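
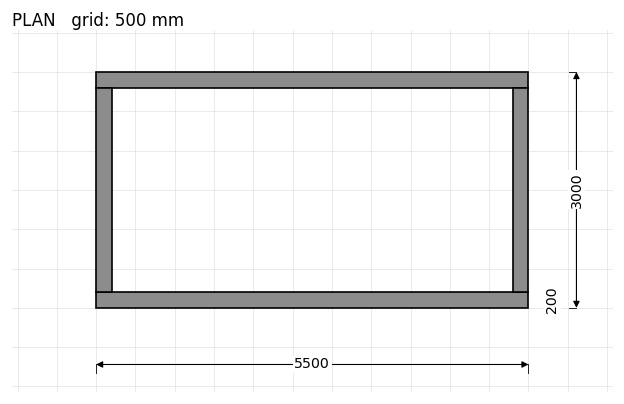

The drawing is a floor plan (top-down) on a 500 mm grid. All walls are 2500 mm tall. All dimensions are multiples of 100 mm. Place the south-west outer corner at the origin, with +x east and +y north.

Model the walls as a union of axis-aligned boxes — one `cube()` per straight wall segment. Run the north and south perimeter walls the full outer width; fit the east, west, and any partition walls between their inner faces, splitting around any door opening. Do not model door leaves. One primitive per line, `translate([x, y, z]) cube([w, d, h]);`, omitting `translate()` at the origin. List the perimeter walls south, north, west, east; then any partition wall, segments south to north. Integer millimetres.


cube([5500, 200, 2500]);
translate([0, 2800, 0]) cube([5500, 200, 2500]);
translate([0, 200, 0]) cube([200, 2600, 2500]);
translate([5300, 200, 0]) cube([200, 2600, 2500]);


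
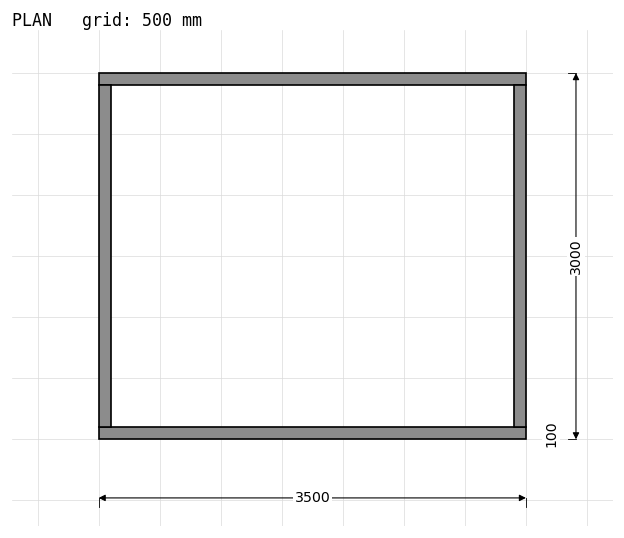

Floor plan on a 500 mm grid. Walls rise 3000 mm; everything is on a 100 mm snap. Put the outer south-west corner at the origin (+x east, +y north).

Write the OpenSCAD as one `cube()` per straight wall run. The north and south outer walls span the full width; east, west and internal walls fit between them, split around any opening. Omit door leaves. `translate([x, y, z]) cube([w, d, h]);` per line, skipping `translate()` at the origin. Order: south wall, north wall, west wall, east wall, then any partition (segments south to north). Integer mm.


cube([3500, 100, 3000]);
translate([0, 2900, 0]) cube([3500, 100, 3000]);
translate([0, 100, 0]) cube([100, 2800, 3000]);
translate([3400, 100, 0]) cube([100, 2800, 3000]);


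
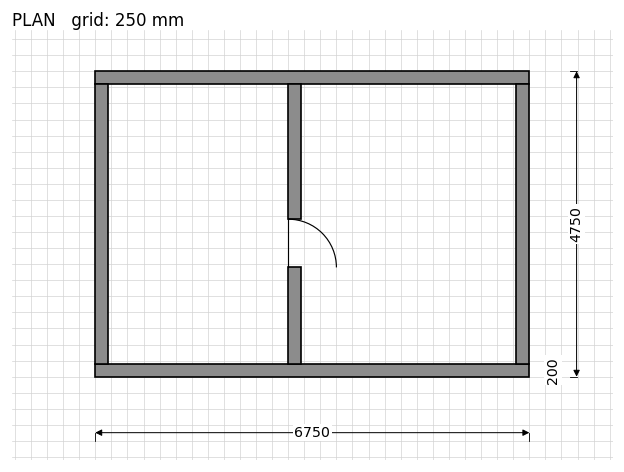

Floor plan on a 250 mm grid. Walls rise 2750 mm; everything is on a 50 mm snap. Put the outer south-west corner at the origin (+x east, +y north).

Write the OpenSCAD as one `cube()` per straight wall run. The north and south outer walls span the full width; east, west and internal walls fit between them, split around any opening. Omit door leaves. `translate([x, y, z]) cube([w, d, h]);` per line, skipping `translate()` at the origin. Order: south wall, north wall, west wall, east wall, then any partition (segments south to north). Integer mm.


cube([6750, 200, 2750]);
translate([0, 4550, 0]) cube([6750, 200, 2750]);
translate([0, 200, 0]) cube([200, 4350, 2750]);
translate([6550, 200, 0]) cube([200, 4350, 2750]);
translate([3000, 200, 0]) cube([200, 1500, 2750]);
translate([3000, 2450, 0]) cube([200, 2100, 2750]);


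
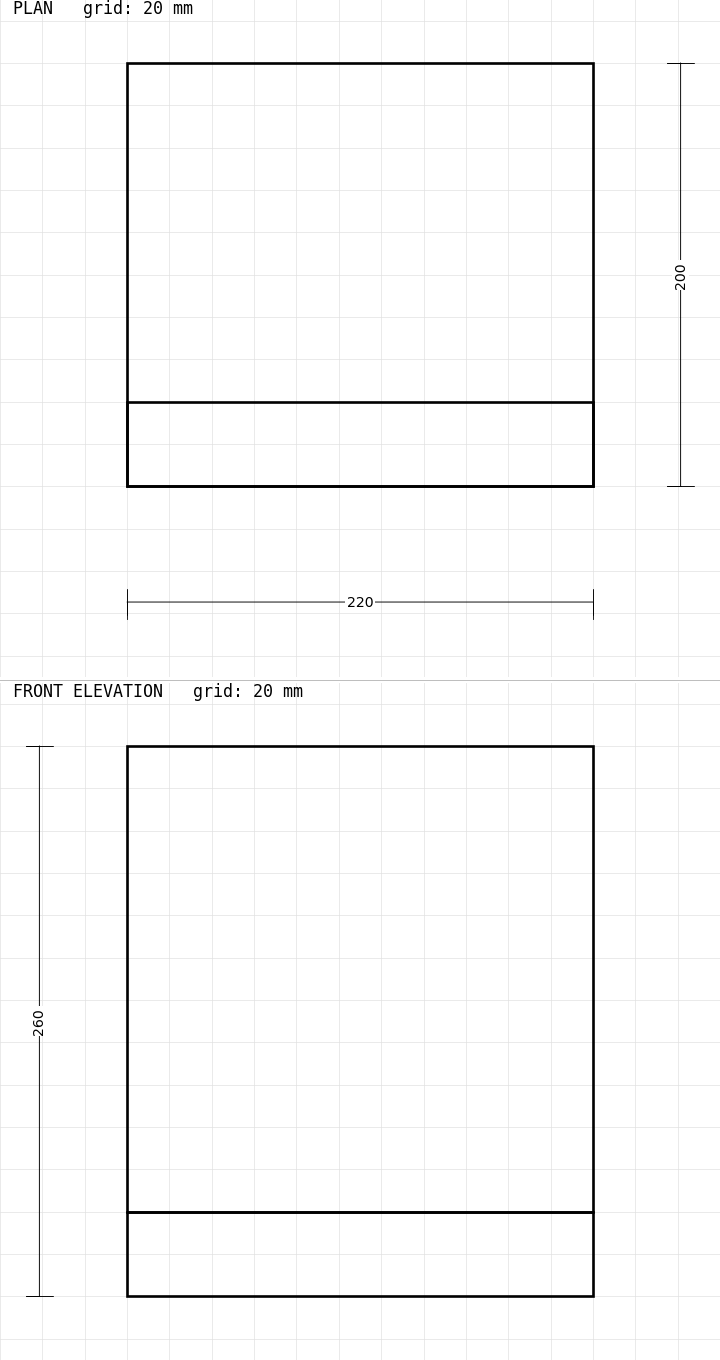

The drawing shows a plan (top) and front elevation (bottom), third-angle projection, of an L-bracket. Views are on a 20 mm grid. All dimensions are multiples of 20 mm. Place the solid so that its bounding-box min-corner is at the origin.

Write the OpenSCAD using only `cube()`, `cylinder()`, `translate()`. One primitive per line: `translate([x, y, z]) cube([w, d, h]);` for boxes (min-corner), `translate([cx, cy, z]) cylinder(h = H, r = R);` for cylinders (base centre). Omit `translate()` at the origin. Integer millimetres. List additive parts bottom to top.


cube([220, 200, 40]);
translate([0, 0, 40]) cube([220, 40, 220]);


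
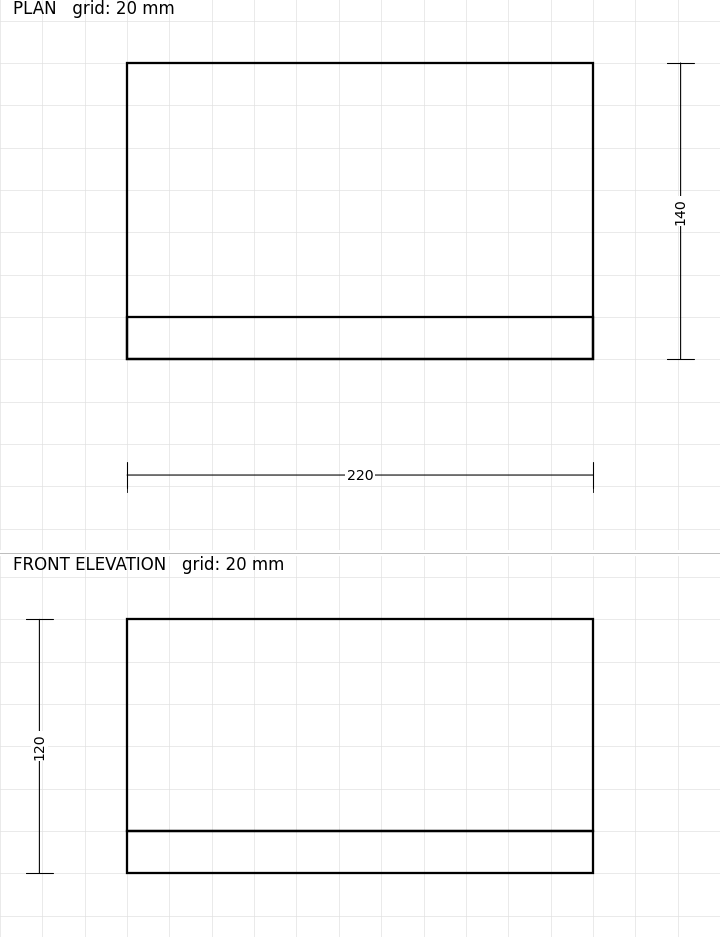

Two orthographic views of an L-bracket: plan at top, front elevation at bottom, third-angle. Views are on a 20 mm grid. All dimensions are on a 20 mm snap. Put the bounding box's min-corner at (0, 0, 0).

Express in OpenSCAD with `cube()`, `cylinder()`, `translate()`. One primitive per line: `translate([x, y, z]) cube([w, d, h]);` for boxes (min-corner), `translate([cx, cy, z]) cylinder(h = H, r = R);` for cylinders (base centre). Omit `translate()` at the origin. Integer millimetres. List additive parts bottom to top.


cube([220, 140, 20]);
translate([0, 0, 20]) cube([220, 20, 100]);


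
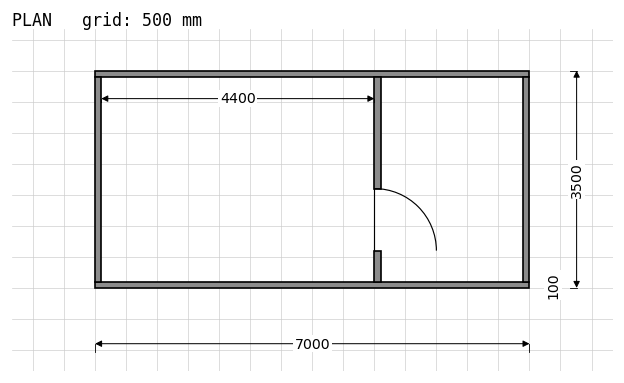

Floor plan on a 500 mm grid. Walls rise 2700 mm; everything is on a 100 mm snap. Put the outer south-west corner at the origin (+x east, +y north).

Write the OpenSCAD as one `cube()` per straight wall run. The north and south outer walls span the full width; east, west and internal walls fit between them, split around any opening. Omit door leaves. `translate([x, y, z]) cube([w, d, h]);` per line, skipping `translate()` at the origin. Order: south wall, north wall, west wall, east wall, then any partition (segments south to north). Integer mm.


cube([7000, 100, 2700]);
translate([0, 3400, 0]) cube([7000, 100, 2700]);
translate([0, 100, 0]) cube([100, 3300, 2700]);
translate([6900, 100, 0]) cube([100, 3300, 2700]);
translate([4500, 100, 0]) cube([100, 500, 2700]);
translate([4500, 1600, 0]) cube([100, 1800, 2700]);


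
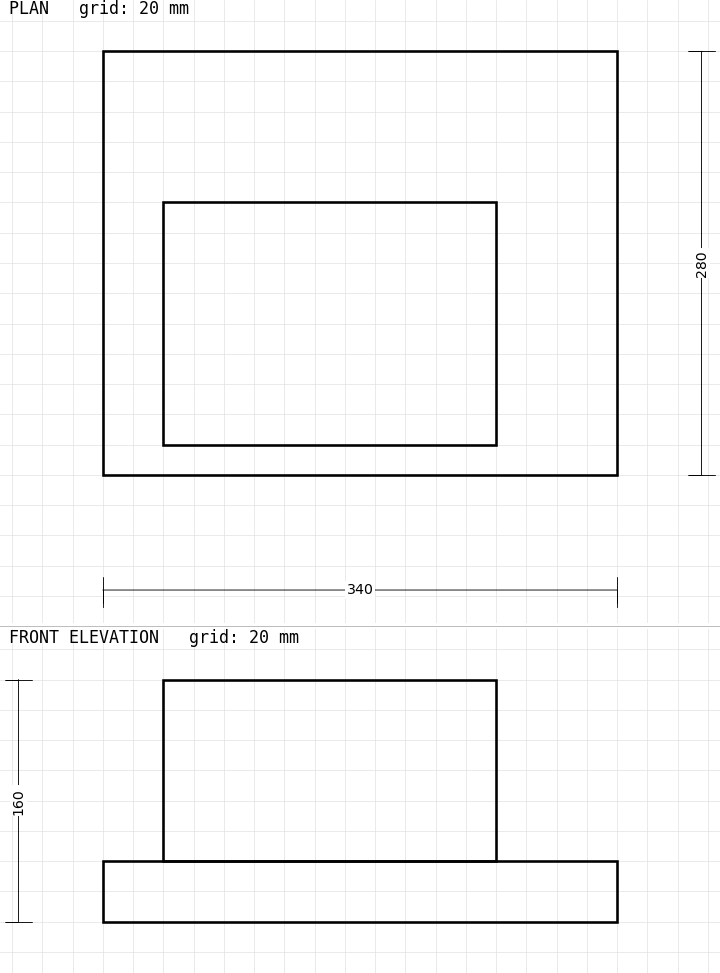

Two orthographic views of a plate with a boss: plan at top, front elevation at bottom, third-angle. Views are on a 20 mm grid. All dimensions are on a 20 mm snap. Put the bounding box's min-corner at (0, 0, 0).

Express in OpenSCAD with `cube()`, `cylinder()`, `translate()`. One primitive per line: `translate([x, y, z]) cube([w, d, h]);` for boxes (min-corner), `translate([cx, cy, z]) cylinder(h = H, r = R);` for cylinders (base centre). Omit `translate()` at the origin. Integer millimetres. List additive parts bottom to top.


cube([340, 280, 40]);
translate([40, 20, 40]) cube([220, 160, 120]);


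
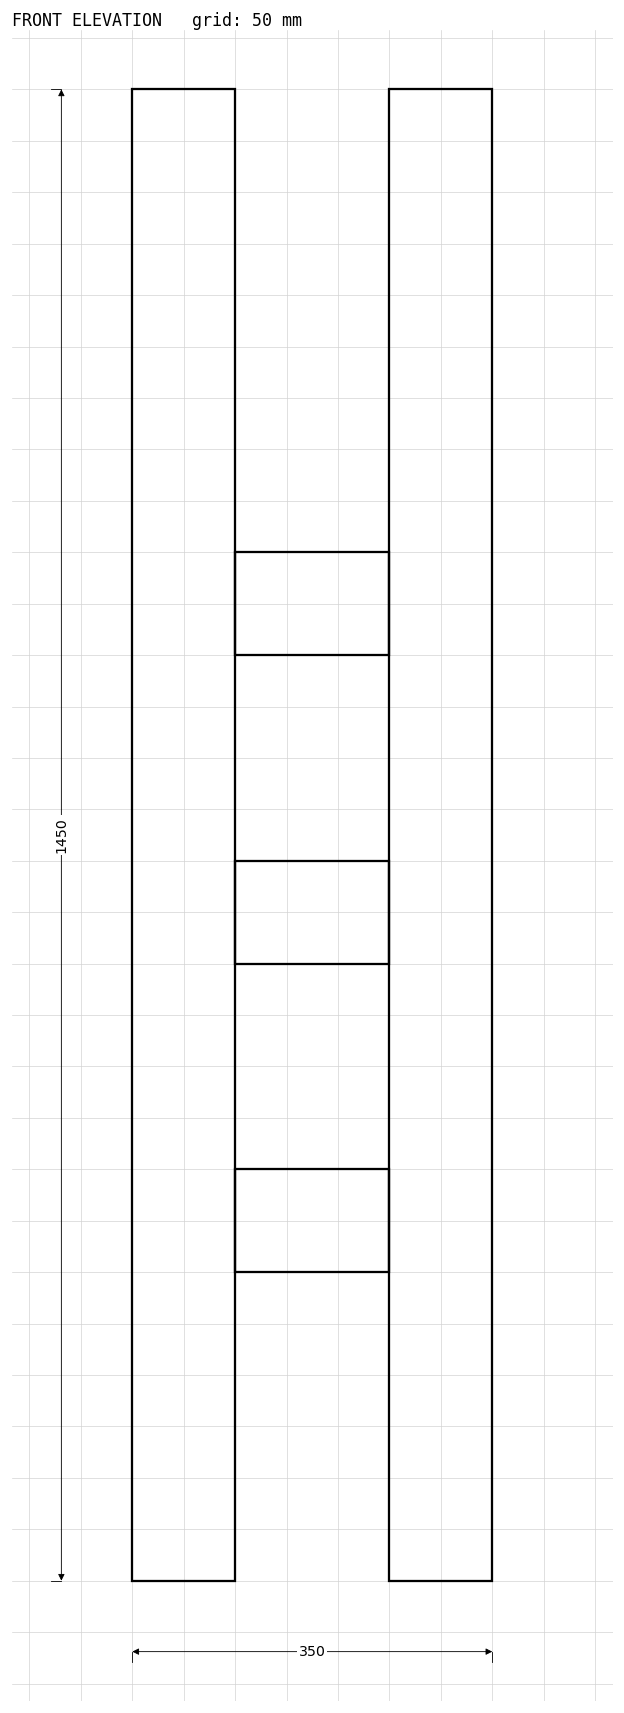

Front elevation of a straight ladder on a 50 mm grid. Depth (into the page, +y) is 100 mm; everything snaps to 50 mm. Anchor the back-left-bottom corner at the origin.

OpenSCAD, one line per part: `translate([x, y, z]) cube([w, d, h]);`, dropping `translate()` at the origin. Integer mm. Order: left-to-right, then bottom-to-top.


cube([100, 100, 1450]);
translate([100, 0, 300]) cube([150, 100, 100]);
translate([100, 0, 600]) cube([150, 100, 100]);
translate([100, 0, 900]) cube([150, 100, 100]);
translate([250, 0, 0]) cube([100, 100, 1450]);


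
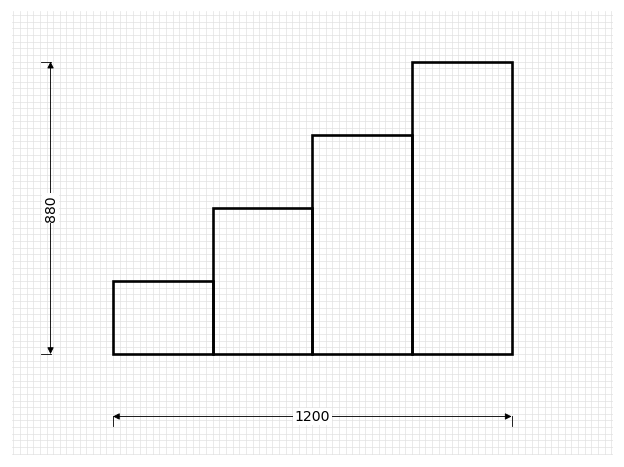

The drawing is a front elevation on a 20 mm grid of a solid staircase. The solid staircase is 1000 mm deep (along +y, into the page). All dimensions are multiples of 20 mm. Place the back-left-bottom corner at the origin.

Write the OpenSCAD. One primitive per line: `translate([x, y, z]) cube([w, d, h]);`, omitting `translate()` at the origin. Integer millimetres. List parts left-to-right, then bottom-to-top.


cube([300, 1000, 220]);
translate([300, 0, 0]) cube([300, 1000, 440]);
translate([600, 0, 0]) cube([300, 1000, 660]);
translate([900, 0, 0]) cube([300, 1000, 880]);


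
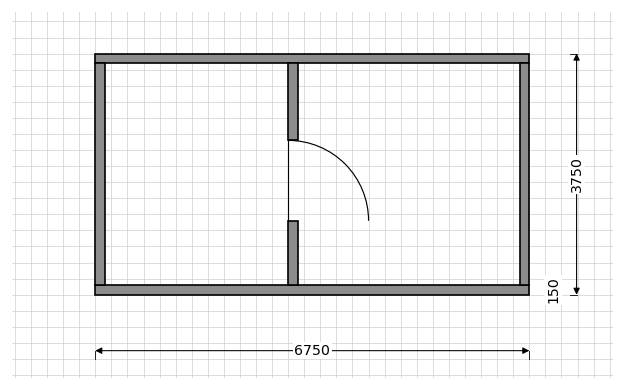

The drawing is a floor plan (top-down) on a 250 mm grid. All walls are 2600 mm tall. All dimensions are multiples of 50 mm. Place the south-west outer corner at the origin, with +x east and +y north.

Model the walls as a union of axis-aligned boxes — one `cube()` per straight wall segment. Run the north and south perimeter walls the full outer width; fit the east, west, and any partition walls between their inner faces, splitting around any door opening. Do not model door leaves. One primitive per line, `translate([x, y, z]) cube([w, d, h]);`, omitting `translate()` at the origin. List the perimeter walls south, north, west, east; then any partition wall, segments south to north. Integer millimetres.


cube([6750, 150, 2600]);
translate([0, 3600, 0]) cube([6750, 150, 2600]);
translate([0, 150, 0]) cube([150, 3450, 2600]);
translate([6600, 150, 0]) cube([150, 3450, 2600]);
translate([3000, 150, 0]) cube([150, 1000, 2600]);
translate([3000, 2400, 0]) cube([150, 1200, 2600]);


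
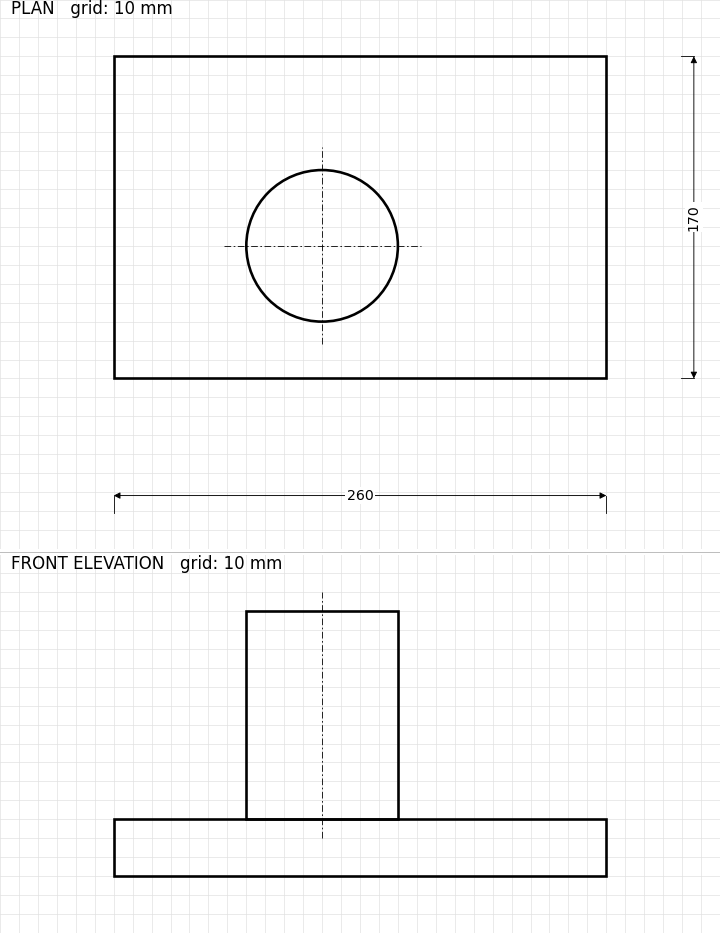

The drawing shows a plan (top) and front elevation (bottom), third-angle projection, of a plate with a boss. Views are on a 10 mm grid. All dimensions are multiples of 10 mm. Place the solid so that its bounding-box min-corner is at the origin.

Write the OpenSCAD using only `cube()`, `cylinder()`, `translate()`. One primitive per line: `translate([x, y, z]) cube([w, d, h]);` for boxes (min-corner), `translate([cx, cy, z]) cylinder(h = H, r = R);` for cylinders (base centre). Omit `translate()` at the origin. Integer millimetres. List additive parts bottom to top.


cube([260, 170, 30]);
translate([110, 70, 30]) cylinder(h = 110, r = 40);


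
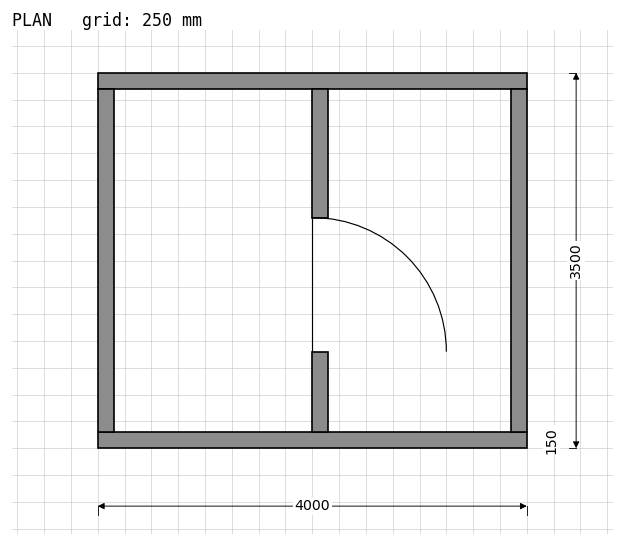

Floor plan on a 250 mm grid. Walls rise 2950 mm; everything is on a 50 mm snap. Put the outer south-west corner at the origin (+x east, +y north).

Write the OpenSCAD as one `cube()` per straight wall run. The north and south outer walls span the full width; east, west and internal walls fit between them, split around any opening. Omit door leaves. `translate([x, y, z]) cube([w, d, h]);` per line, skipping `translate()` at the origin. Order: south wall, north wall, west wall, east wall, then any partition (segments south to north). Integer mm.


cube([4000, 150, 2950]);
translate([0, 3350, 0]) cube([4000, 150, 2950]);
translate([0, 150, 0]) cube([150, 3200, 2950]);
translate([3850, 150, 0]) cube([150, 3200, 2950]);
translate([2000, 150, 0]) cube([150, 750, 2950]);
translate([2000, 2150, 0]) cube([150, 1200, 2950]);


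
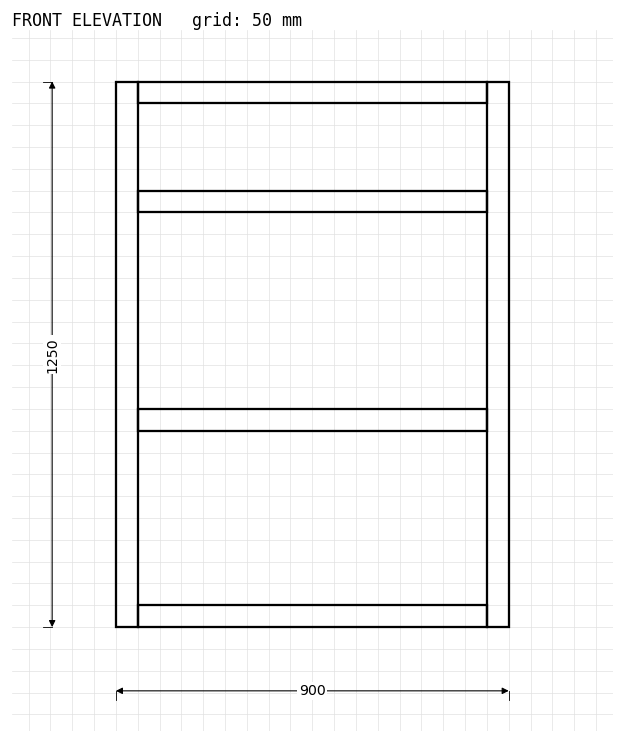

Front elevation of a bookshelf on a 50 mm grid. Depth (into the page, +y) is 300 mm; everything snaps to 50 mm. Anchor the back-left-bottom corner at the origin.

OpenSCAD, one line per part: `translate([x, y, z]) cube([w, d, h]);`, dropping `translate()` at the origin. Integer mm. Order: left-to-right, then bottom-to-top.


cube([50, 300, 1250]);
translate([50, 0, 0]) cube([800, 300, 50]);
translate([50, 0, 450]) cube([800, 300, 50]);
translate([50, 0, 950]) cube([800, 300, 50]);
translate([50, 0, 1200]) cube([800, 300, 50]);
translate([850, 0, 0]) cube([50, 300, 1250]);


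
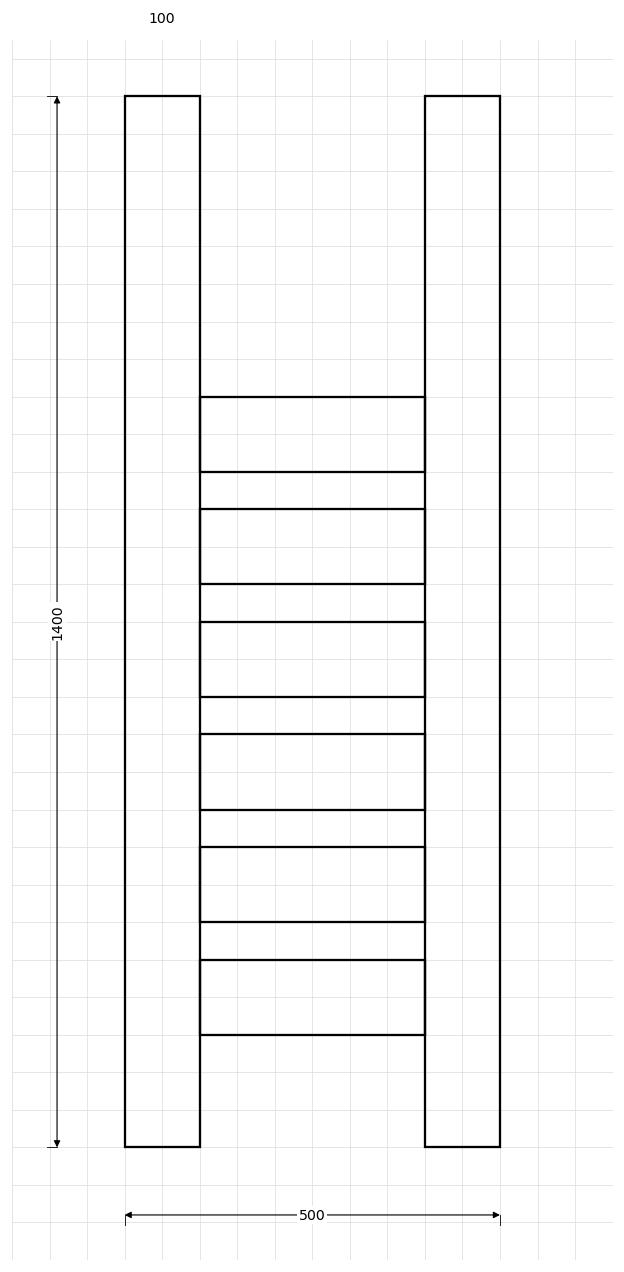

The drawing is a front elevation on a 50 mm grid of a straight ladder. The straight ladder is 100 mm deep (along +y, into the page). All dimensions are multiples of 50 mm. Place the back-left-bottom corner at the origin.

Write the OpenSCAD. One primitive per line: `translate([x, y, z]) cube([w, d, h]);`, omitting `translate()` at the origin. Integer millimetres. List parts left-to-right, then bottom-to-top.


cube([100, 100, 1400]);
translate([100, 0, 150]) cube([300, 100, 100]);
translate([100, 0, 300]) cube([300, 100, 100]);
translate([100, 0, 450]) cube([300, 100, 100]);
translate([100, 0, 600]) cube([300, 100, 100]);
translate([100, 0, 750]) cube([300, 100, 100]);
translate([100, 0, 900]) cube([300, 100, 100]);
translate([400, 0, 0]) cube([100, 100, 1400]);


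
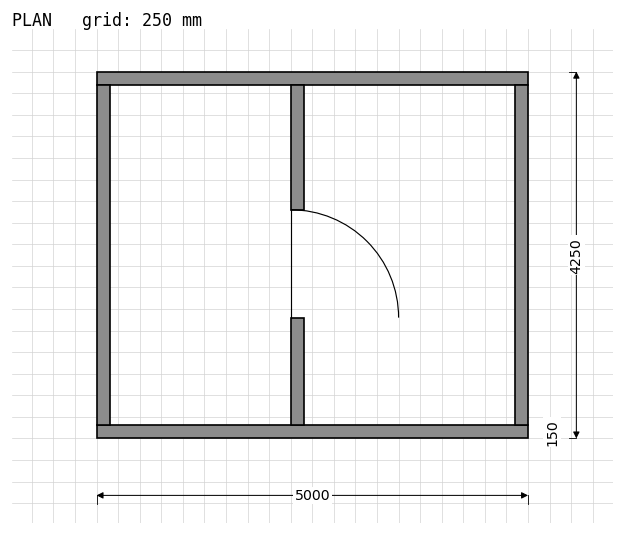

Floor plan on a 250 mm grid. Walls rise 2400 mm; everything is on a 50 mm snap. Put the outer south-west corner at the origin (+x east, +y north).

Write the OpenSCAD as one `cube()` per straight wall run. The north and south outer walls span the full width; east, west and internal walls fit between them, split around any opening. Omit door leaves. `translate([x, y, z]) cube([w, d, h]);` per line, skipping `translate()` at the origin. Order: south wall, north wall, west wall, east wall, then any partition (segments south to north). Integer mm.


cube([5000, 150, 2400]);
translate([0, 4100, 0]) cube([5000, 150, 2400]);
translate([0, 150, 0]) cube([150, 3950, 2400]);
translate([4850, 150, 0]) cube([150, 3950, 2400]);
translate([2250, 150, 0]) cube([150, 1250, 2400]);
translate([2250, 2650, 0]) cube([150, 1450, 2400]);


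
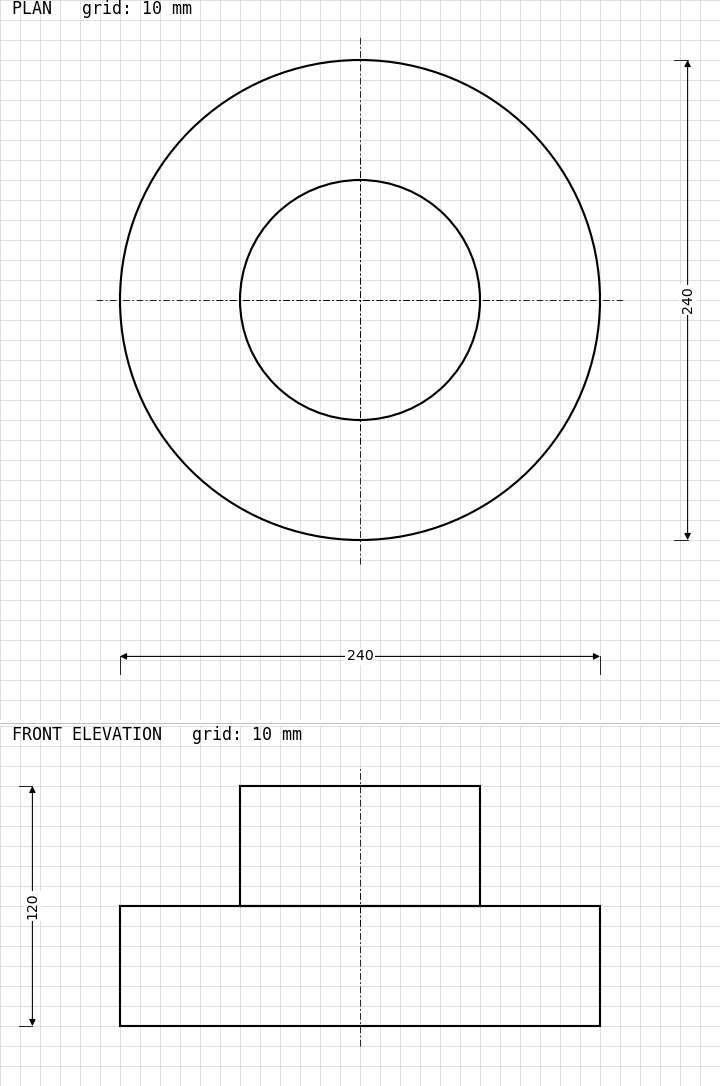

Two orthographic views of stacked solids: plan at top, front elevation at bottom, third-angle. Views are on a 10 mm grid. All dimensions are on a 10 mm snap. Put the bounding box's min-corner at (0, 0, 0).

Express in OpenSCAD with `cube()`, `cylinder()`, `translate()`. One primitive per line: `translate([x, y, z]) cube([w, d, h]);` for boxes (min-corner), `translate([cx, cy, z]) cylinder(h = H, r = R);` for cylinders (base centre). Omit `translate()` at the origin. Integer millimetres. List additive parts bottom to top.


translate([120, 120, 0]) cylinder(h = 60, r = 120);
translate([120, 120, 60]) cylinder(h = 60, r = 60);


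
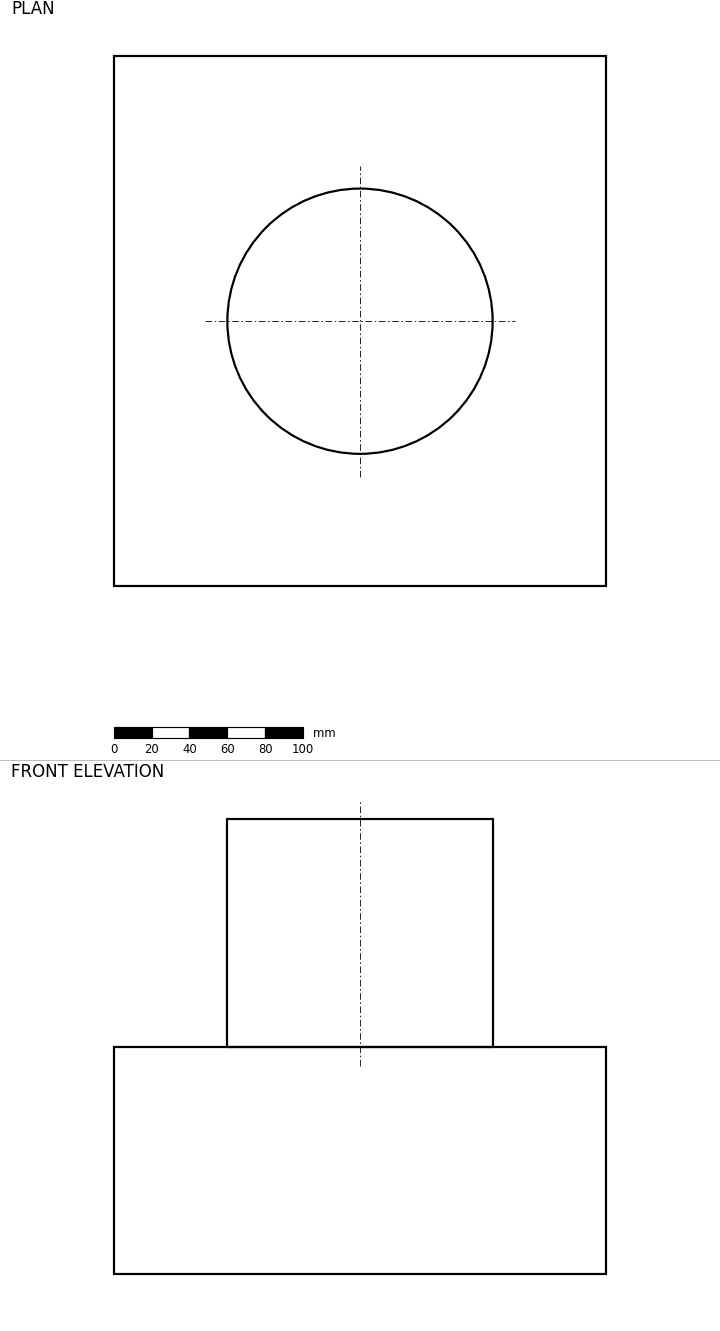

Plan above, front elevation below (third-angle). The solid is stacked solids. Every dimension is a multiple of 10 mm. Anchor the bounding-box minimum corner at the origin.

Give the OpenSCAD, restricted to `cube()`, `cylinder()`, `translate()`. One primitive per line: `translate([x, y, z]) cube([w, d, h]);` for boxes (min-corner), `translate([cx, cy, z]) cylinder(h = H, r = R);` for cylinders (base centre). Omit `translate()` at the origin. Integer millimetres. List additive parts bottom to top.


cube([260, 280, 120]);
translate([130, 140, 120]) cylinder(h = 120, r = 70);


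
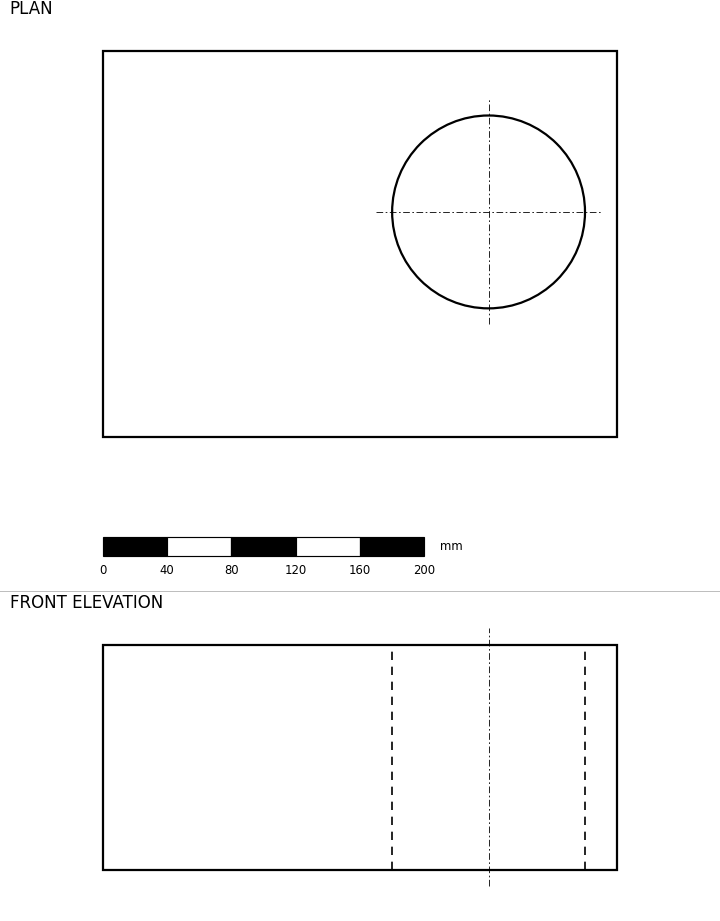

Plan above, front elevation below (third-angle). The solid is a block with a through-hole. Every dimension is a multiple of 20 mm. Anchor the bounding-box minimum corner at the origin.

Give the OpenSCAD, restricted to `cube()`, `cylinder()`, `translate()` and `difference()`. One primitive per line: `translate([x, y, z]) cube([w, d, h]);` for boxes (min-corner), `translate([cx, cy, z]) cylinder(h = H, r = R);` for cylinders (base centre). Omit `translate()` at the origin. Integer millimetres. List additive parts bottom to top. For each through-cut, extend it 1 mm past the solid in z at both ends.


difference() {
  cube([320, 240, 140]);
  translate([240, 140, -1]) cylinder(h = 142, r = 60);
}


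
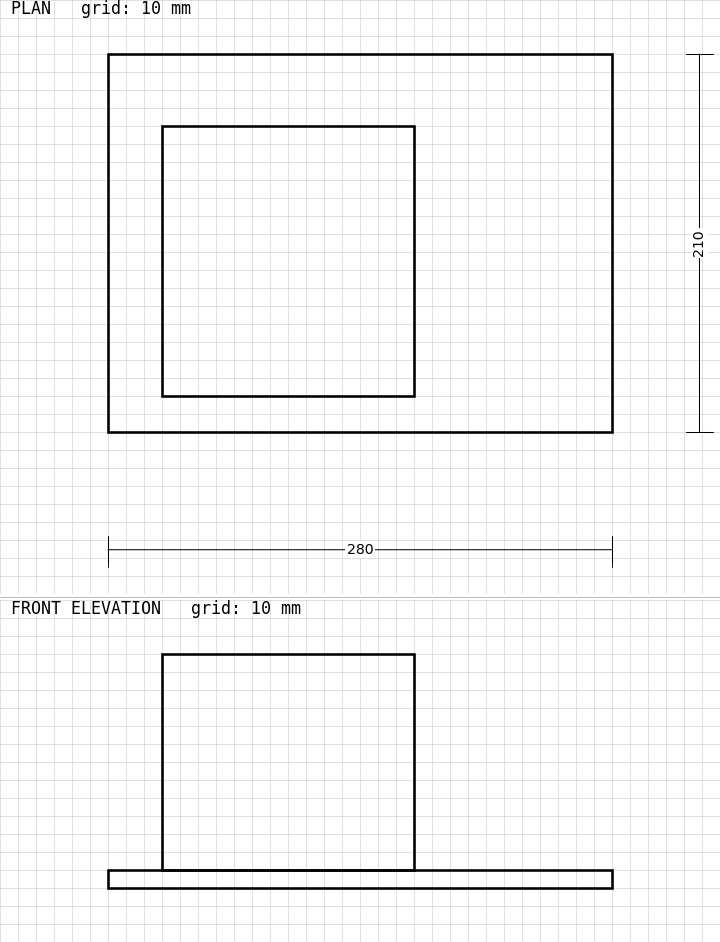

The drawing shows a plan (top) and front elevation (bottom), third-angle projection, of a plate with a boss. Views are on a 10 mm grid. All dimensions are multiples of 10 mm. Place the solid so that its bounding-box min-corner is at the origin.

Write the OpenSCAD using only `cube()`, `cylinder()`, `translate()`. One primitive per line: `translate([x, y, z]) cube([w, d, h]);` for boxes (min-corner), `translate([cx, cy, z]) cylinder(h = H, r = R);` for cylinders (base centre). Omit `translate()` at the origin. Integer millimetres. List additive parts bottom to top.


cube([280, 210, 10]);
translate([30, 20, 10]) cube([140, 150, 120]);


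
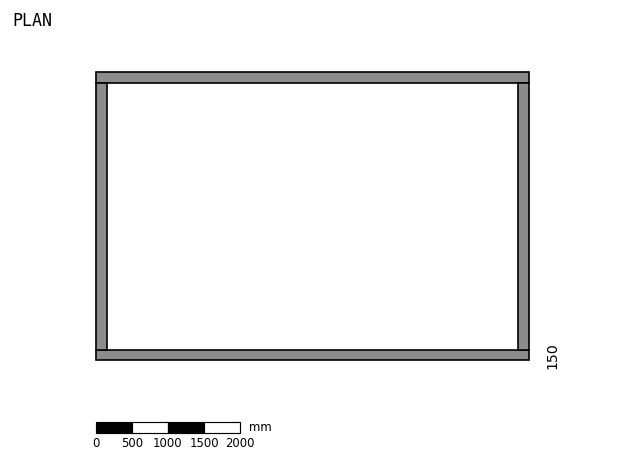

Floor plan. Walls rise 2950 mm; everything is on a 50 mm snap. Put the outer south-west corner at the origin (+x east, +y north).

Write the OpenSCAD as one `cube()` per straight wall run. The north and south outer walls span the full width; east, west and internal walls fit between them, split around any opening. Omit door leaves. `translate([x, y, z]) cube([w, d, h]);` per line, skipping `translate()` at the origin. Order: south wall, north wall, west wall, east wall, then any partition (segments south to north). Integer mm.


cube([6000, 150, 2950]);
translate([0, 3850, 0]) cube([6000, 150, 2950]);
translate([0, 150, 0]) cube([150, 3700, 2950]);
translate([5850, 150, 0]) cube([150, 3700, 2950]);


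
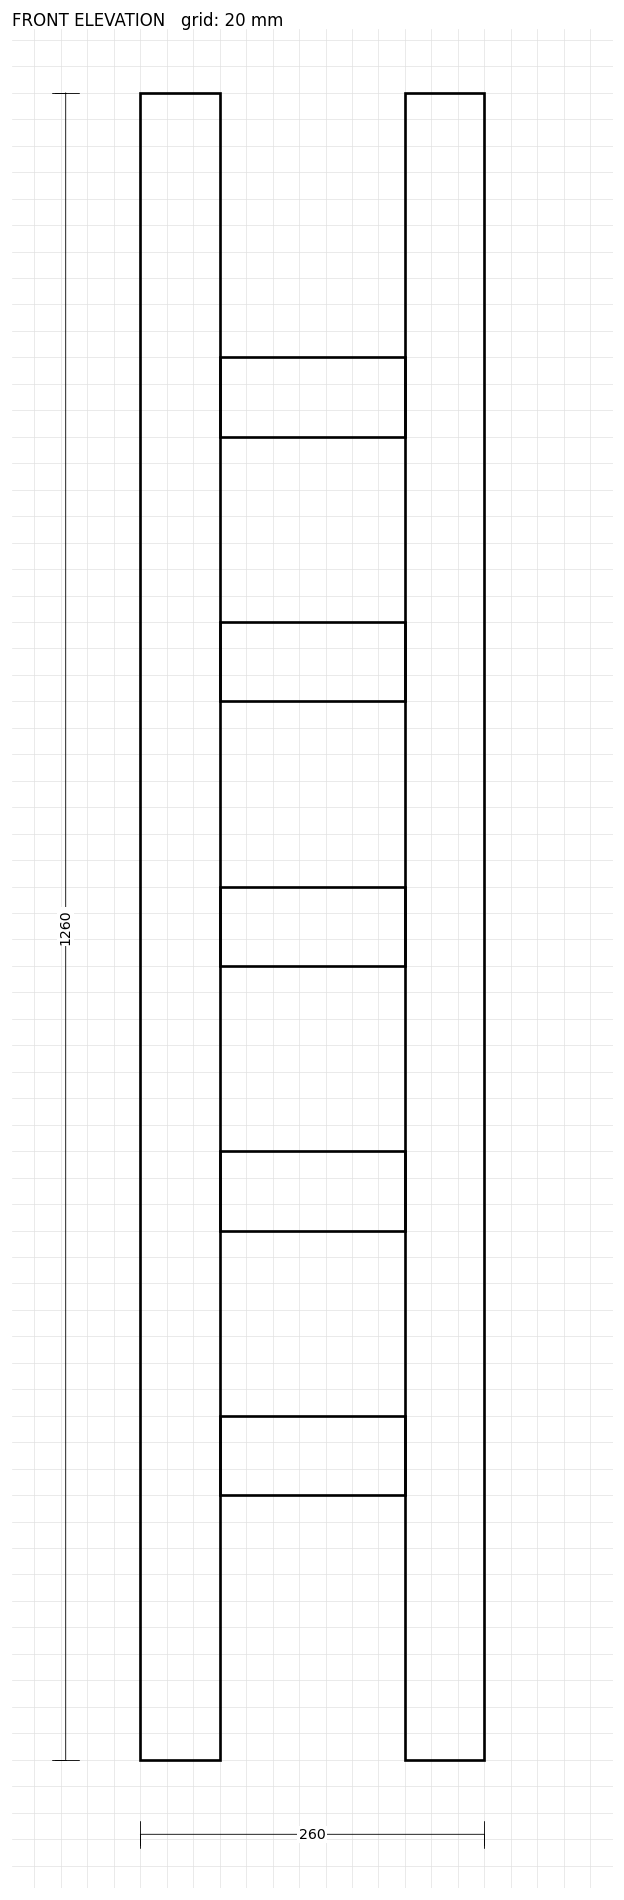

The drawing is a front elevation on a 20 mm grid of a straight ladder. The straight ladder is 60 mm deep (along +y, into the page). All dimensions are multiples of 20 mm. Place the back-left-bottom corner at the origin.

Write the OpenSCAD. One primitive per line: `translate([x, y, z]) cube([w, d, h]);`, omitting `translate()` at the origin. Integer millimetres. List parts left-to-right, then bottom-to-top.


cube([60, 60, 1260]);
translate([60, 0, 200]) cube([140, 60, 60]);
translate([60, 0, 400]) cube([140, 60, 60]);
translate([60, 0, 600]) cube([140, 60, 60]);
translate([60, 0, 800]) cube([140, 60, 60]);
translate([60, 0, 1000]) cube([140, 60, 60]);
translate([200, 0, 0]) cube([60, 60, 1260]);


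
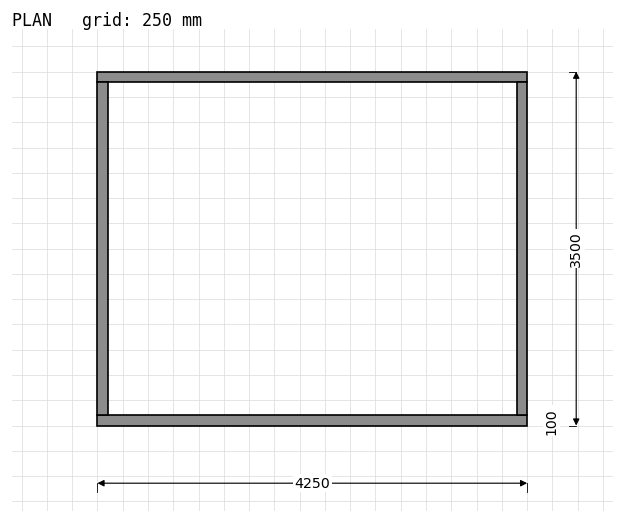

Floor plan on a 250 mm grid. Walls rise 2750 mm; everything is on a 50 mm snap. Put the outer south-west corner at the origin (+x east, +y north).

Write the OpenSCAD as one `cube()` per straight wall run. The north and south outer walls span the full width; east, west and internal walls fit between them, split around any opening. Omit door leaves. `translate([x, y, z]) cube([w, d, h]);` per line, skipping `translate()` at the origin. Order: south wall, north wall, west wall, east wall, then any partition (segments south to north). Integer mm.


cube([4250, 100, 2750]);
translate([0, 3400, 0]) cube([4250, 100, 2750]);
translate([0, 100, 0]) cube([100, 3300, 2750]);
translate([4150, 100, 0]) cube([100, 3300, 2750]);


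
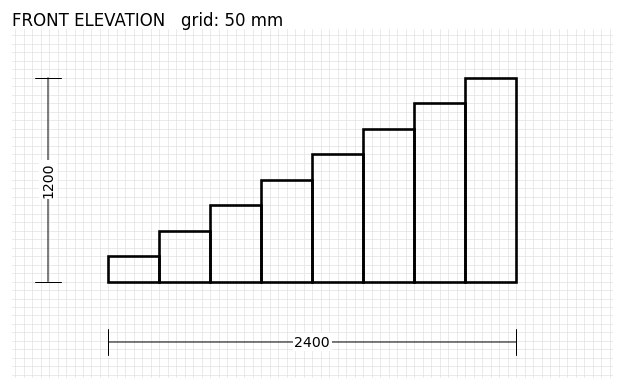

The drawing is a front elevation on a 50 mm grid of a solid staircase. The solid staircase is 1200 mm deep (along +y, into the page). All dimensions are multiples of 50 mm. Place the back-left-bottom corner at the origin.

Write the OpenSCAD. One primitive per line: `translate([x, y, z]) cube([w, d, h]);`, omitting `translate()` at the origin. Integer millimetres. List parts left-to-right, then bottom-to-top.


cube([300, 1200, 150]);
translate([300, 0, 0]) cube([300, 1200, 300]);
translate([600, 0, 0]) cube([300, 1200, 450]);
translate([900, 0, 0]) cube([300, 1200, 600]);
translate([1200, 0, 0]) cube([300, 1200, 750]);
translate([1500, 0, 0]) cube([300, 1200, 900]);
translate([1800, 0, 0]) cube([300, 1200, 1050]);
translate([2100, 0, 0]) cube([300, 1200, 1200]);


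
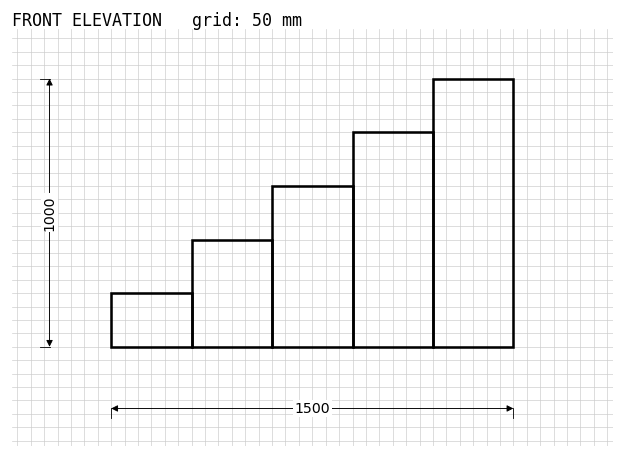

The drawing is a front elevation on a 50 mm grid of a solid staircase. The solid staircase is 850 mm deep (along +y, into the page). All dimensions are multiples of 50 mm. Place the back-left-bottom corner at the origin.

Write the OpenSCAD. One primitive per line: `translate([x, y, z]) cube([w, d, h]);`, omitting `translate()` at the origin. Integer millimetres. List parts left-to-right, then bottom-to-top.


cube([300, 850, 200]);
translate([300, 0, 0]) cube([300, 850, 400]);
translate([600, 0, 0]) cube([300, 850, 600]);
translate([900, 0, 0]) cube([300, 850, 800]);
translate([1200, 0, 0]) cube([300, 850, 1000]);


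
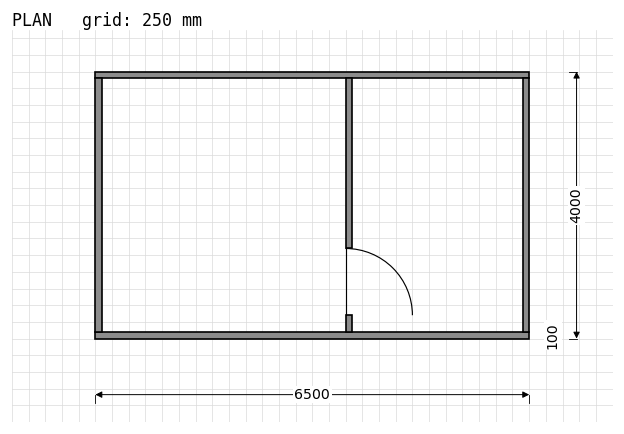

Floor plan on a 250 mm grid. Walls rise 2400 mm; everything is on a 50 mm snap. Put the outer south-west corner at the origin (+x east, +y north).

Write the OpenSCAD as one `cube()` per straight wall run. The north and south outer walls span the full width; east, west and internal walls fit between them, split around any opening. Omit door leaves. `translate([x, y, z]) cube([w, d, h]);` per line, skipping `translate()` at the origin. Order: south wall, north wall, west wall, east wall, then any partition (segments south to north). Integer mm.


cube([6500, 100, 2400]);
translate([0, 3900, 0]) cube([6500, 100, 2400]);
translate([0, 100, 0]) cube([100, 3800, 2400]);
translate([6400, 100, 0]) cube([100, 3800, 2400]);
translate([3750, 100, 0]) cube([100, 250, 2400]);
translate([3750, 1350, 0]) cube([100, 2550, 2400]);


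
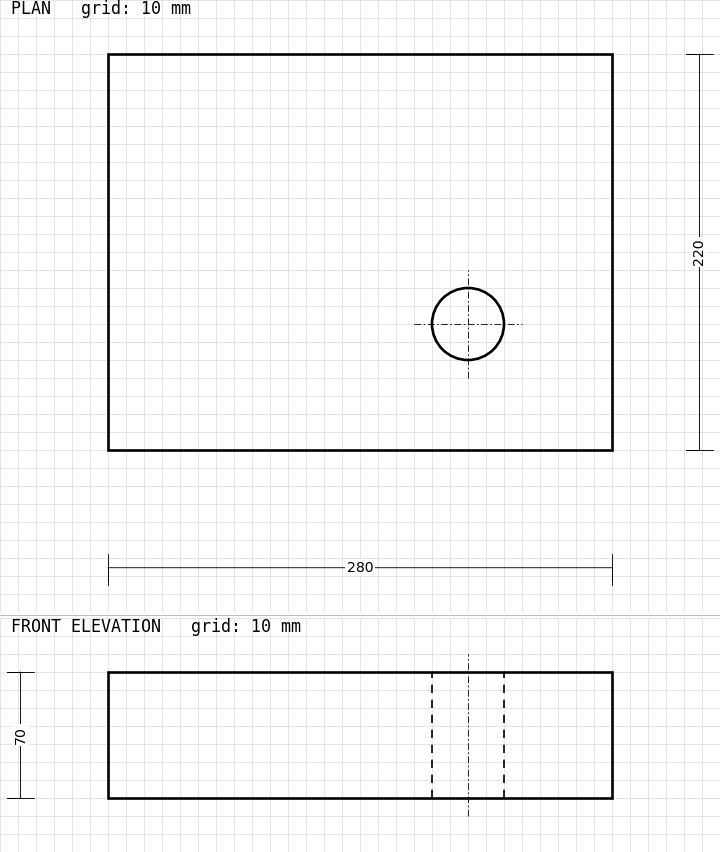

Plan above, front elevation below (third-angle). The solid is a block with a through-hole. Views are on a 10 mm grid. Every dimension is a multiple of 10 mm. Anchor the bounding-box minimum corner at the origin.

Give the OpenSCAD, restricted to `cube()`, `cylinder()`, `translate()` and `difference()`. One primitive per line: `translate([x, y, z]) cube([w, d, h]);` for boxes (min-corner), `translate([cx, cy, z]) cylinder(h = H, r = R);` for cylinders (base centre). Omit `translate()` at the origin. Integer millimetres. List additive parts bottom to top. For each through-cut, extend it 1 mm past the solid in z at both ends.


difference() {
  cube([280, 220, 70]);
  translate([200, 70, -1]) cylinder(h = 72, r = 20);
}


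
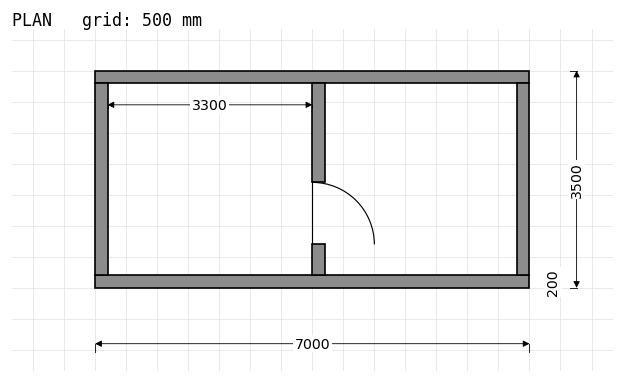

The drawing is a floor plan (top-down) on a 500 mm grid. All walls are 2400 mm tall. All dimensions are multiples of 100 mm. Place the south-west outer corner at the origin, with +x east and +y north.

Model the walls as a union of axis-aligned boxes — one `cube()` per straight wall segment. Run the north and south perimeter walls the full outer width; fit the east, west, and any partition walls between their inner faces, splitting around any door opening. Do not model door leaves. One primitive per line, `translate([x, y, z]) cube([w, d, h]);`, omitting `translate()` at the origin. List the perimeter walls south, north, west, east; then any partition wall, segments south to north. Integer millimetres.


cube([7000, 200, 2400]);
translate([0, 3300, 0]) cube([7000, 200, 2400]);
translate([0, 200, 0]) cube([200, 3100, 2400]);
translate([6800, 200, 0]) cube([200, 3100, 2400]);
translate([3500, 200, 0]) cube([200, 500, 2400]);
translate([3500, 1700, 0]) cube([200, 1600, 2400]);


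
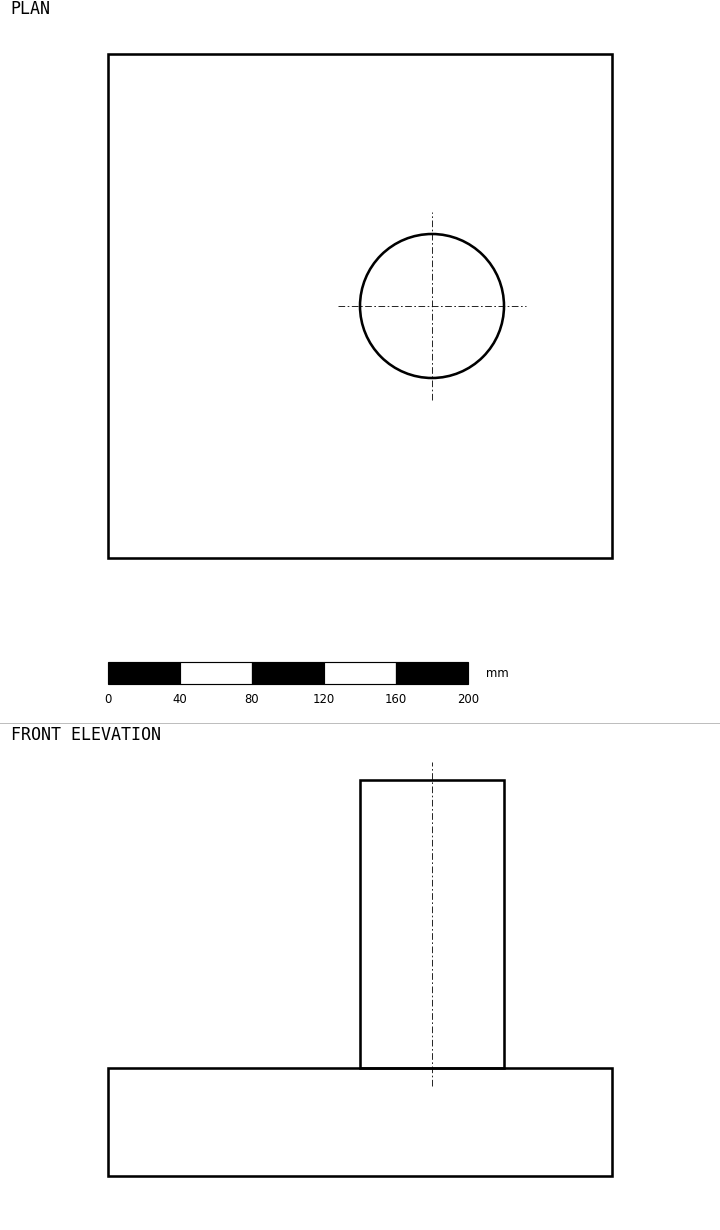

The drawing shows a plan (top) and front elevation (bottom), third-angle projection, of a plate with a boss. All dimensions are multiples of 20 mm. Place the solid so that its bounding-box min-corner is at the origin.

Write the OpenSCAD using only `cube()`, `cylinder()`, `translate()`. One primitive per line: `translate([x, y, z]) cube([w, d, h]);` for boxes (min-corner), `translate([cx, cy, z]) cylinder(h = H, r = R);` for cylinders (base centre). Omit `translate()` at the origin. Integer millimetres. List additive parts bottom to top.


cube([280, 280, 60]);
translate([180, 140, 60]) cylinder(h = 160, r = 40);


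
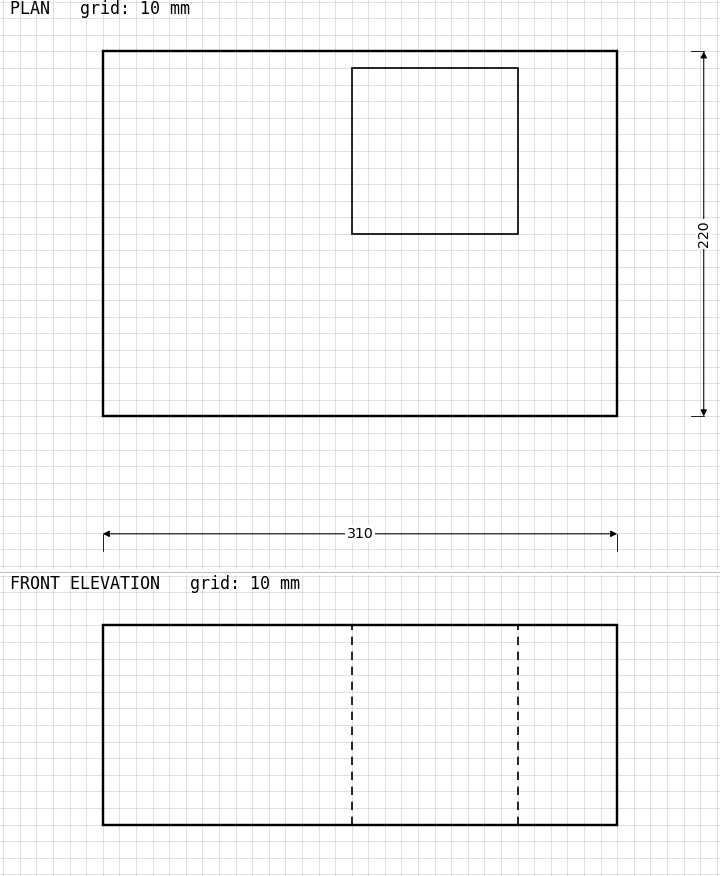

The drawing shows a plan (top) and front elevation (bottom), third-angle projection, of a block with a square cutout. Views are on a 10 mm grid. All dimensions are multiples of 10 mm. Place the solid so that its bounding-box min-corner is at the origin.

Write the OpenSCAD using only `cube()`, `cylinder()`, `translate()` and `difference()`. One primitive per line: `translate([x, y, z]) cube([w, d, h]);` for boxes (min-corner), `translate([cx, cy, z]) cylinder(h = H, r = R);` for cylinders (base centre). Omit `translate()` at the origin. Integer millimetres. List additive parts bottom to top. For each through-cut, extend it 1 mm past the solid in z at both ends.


difference() {
  cube([310, 220, 120]);
  translate([150, 110, -1]) cube([100, 100, 122]);
}


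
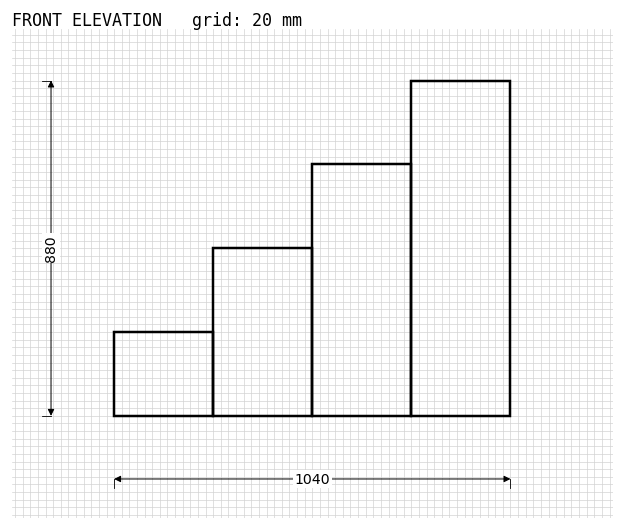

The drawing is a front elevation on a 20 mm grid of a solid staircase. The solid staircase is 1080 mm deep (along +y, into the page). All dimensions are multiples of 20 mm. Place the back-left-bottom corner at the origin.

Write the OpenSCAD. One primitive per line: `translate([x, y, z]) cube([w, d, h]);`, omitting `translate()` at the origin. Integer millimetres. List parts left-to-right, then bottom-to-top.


cube([260, 1080, 220]);
translate([260, 0, 0]) cube([260, 1080, 440]);
translate([520, 0, 0]) cube([260, 1080, 660]);
translate([780, 0, 0]) cube([260, 1080, 880]);


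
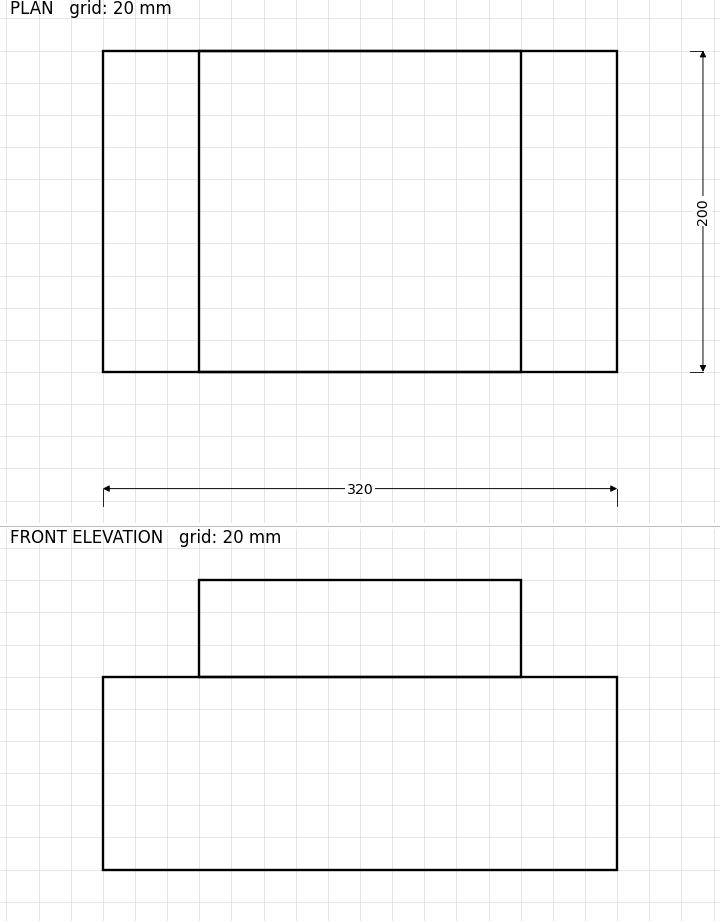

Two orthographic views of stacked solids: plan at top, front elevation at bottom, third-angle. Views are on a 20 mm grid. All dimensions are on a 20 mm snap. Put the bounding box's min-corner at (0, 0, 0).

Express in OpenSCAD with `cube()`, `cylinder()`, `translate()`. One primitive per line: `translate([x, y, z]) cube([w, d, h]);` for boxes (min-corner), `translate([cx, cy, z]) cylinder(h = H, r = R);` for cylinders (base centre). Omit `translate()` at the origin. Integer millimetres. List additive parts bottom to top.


cube([320, 200, 120]);
translate([60, 0, 120]) cube([200, 200, 60]);


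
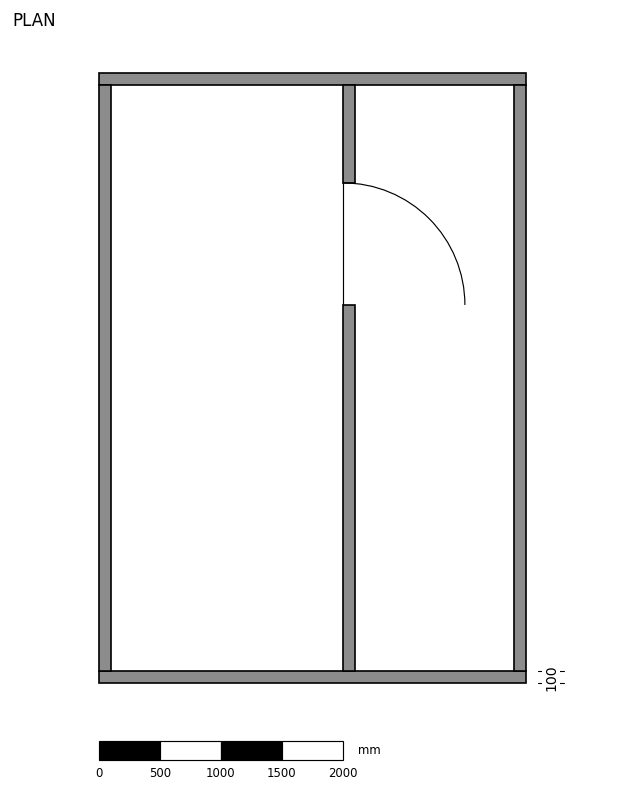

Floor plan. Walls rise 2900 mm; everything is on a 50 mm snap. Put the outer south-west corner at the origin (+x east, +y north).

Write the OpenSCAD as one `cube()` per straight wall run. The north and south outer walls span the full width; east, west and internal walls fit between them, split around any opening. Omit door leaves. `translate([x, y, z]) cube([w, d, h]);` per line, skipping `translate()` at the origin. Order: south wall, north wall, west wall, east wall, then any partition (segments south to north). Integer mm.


cube([3500, 100, 2900]);
translate([0, 4900, 0]) cube([3500, 100, 2900]);
translate([0, 100, 0]) cube([100, 4800, 2900]);
translate([3400, 100, 0]) cube([100, 4800, 2900]);
translate([2000, 100, 0]) cube([100, 3000, 2900]);
translate([2000, 4100, 0]) cube([100, 800, 2900]);


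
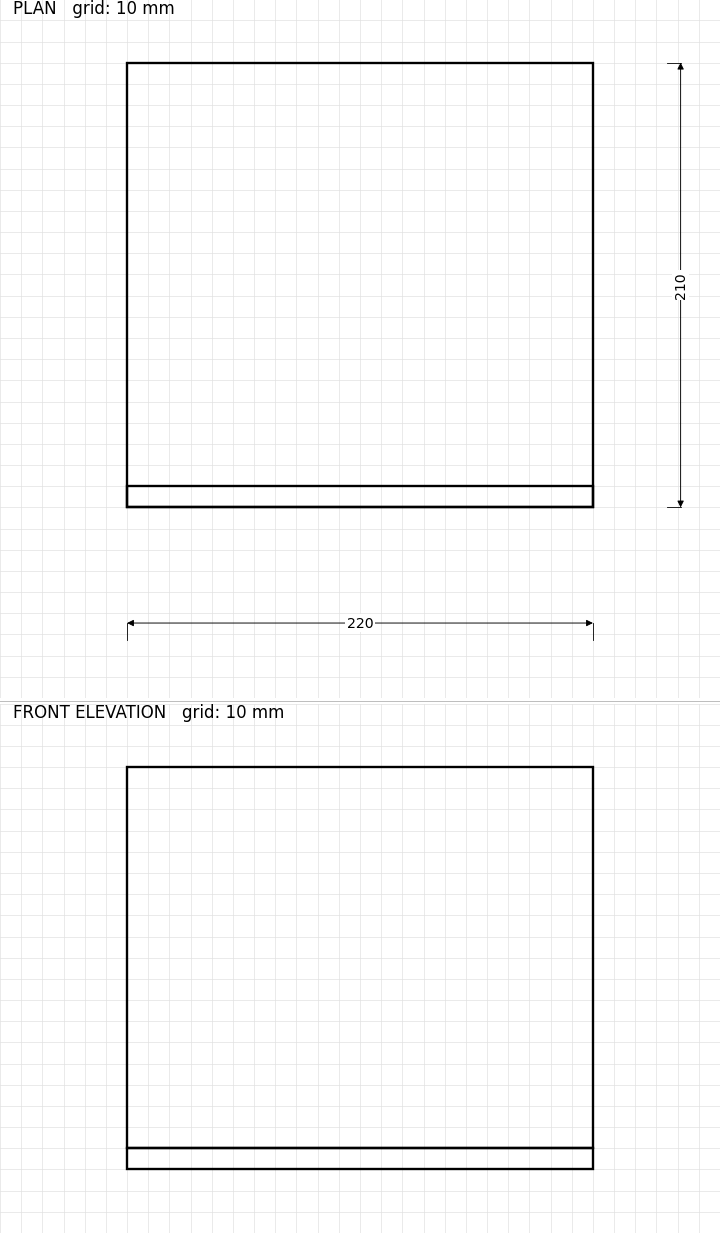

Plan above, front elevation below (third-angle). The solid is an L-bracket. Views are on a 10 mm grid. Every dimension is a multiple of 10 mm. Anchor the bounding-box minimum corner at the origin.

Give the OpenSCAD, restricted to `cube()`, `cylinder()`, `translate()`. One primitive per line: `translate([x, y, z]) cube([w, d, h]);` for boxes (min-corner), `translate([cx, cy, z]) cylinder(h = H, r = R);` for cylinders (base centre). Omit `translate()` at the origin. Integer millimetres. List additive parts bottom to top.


cube([220, 210, 10]);
translate([0, 0, 10]) cube([220, 10, 180]);


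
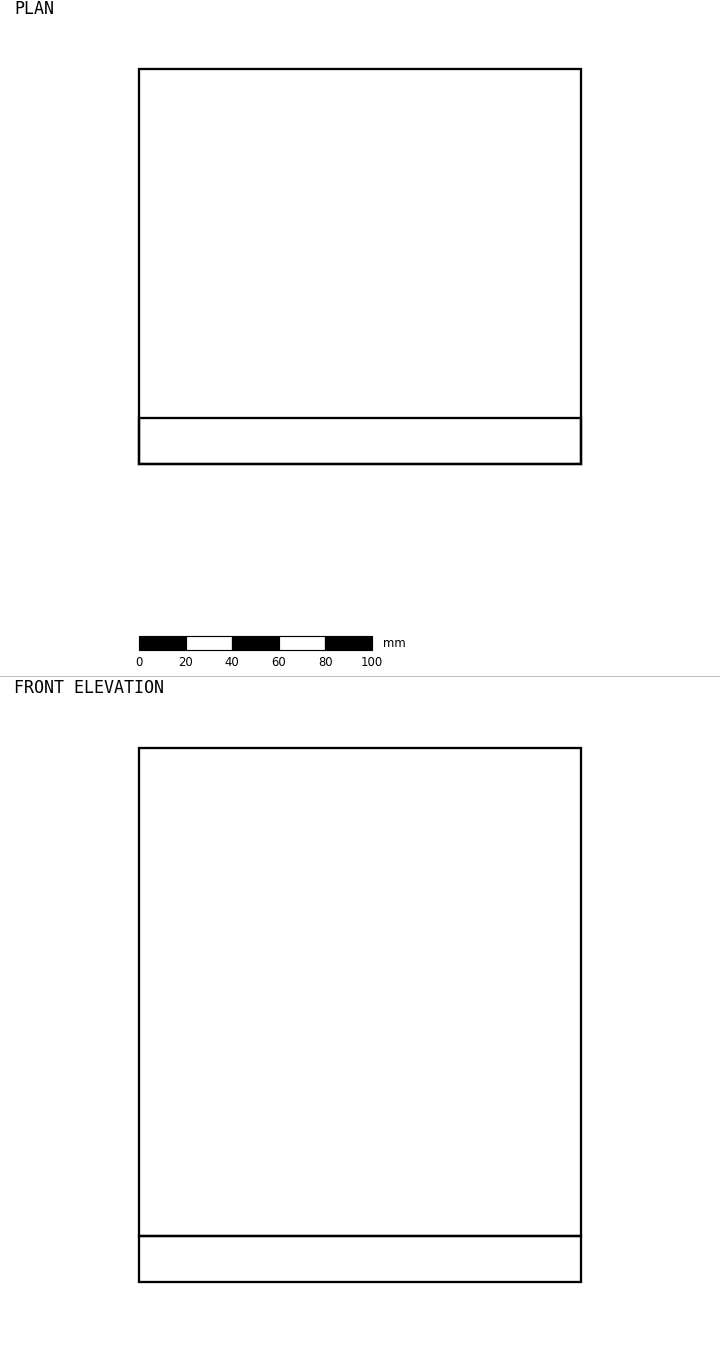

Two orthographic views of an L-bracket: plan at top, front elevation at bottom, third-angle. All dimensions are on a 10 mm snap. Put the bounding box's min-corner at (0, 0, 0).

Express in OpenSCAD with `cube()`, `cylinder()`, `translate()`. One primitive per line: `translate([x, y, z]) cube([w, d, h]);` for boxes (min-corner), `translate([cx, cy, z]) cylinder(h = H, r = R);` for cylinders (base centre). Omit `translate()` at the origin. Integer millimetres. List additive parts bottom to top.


cube([190, 170, 20]);
translate([0, 0, 20]) cube([190, 20, 210]);


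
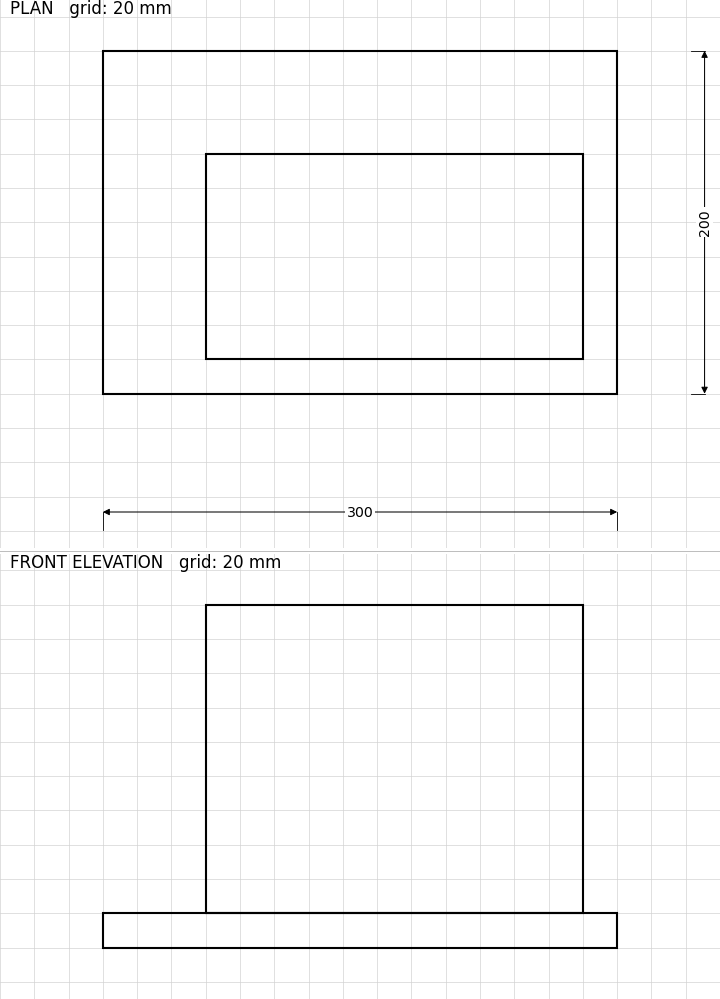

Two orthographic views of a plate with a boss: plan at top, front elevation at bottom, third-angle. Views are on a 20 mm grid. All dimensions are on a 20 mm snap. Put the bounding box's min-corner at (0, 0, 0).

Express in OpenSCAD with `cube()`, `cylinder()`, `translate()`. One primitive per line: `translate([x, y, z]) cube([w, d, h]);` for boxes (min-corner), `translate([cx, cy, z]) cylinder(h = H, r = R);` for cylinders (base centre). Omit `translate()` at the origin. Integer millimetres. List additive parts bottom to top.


cube([300, 200, 20]);
translate([60, 20, 20]) cube([220, 120, 180]);


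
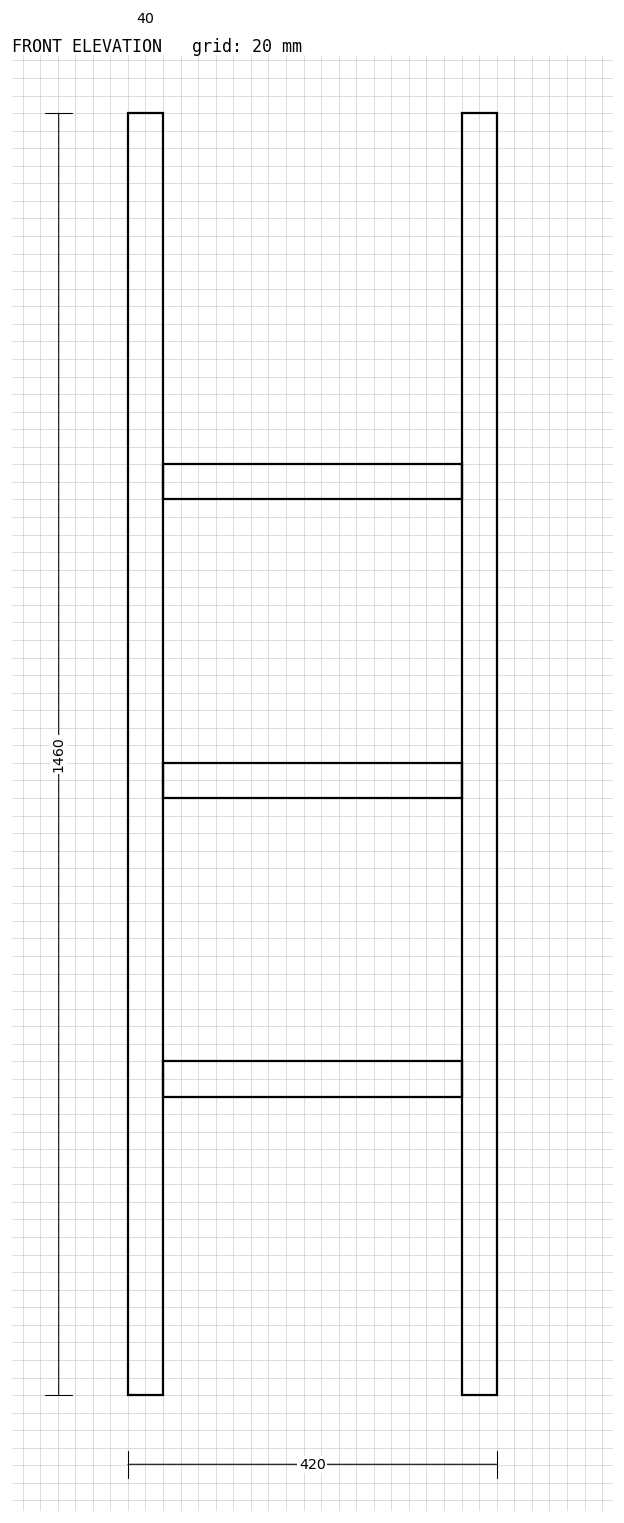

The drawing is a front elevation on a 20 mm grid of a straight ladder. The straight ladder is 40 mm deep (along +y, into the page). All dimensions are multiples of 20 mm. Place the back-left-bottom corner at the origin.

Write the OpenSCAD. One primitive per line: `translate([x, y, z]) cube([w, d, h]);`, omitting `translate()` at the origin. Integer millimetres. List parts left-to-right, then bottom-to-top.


cube([40, 40, 1460]);
translate([40, 0, 340]) cube([340, 40, 40]);
translate([40, 0, 680]) cube([340, 40, 40]);
translate([40, 0, 1020]) cube([340, 40, 40]);
translate([380, 0, 0]) cube([40, 40, 1460]);


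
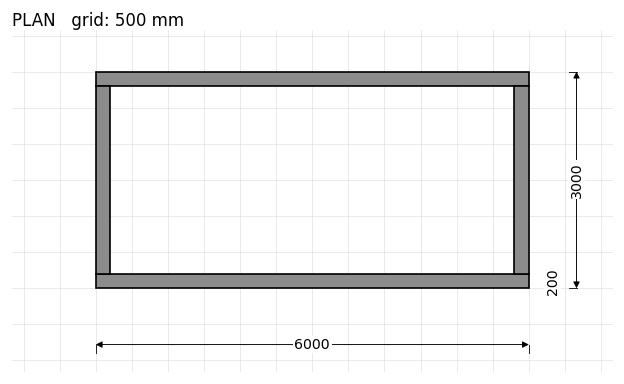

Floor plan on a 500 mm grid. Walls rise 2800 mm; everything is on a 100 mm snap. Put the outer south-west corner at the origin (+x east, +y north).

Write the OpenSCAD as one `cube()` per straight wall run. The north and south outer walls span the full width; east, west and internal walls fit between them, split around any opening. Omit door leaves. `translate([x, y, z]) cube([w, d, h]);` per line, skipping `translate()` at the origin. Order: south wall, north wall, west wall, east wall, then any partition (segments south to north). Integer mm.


cube([6000, 200, 2800]);
translate([0, 2800, 0]) cube([6000, 200, 2800]);
translate([0, 200, 0]) cube([200, 2600, 2800]);
translate([5800, 200, 0]) cube([200, 2600, 2800]);


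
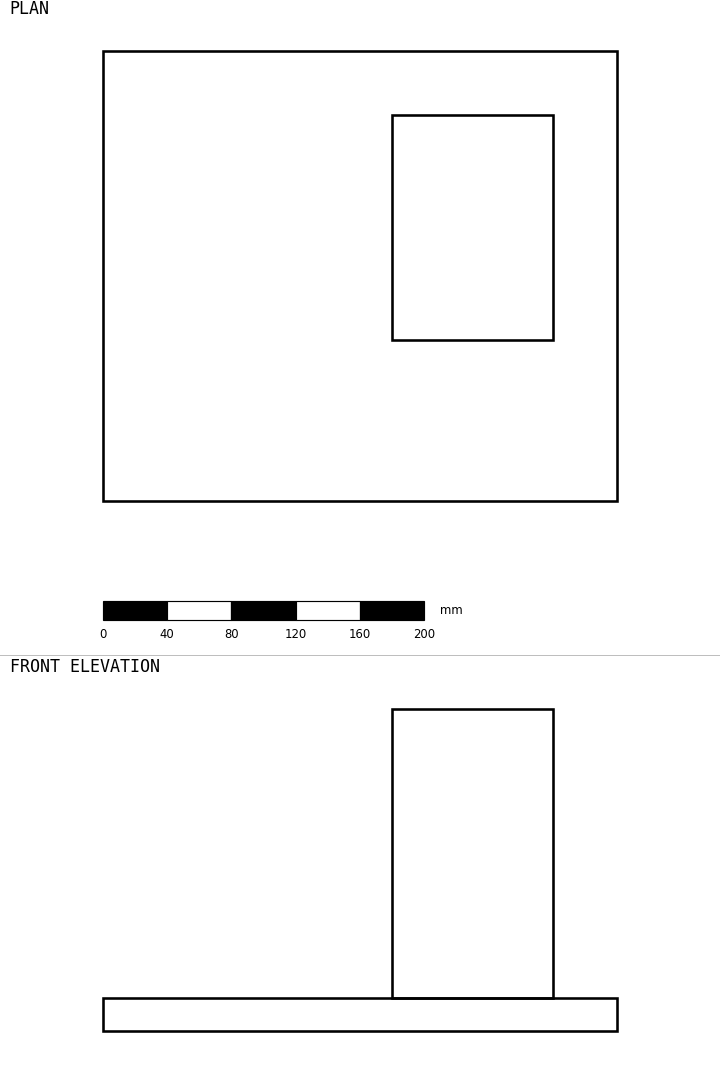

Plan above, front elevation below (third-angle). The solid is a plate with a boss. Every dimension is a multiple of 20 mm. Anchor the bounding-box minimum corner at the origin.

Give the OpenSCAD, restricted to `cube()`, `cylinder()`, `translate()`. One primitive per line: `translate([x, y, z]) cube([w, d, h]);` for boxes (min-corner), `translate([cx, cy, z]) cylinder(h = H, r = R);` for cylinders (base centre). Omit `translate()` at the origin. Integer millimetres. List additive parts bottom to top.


cube([320, 280, 20]);
translate([180, 100, 20]) cube([100, 140, 180]);
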